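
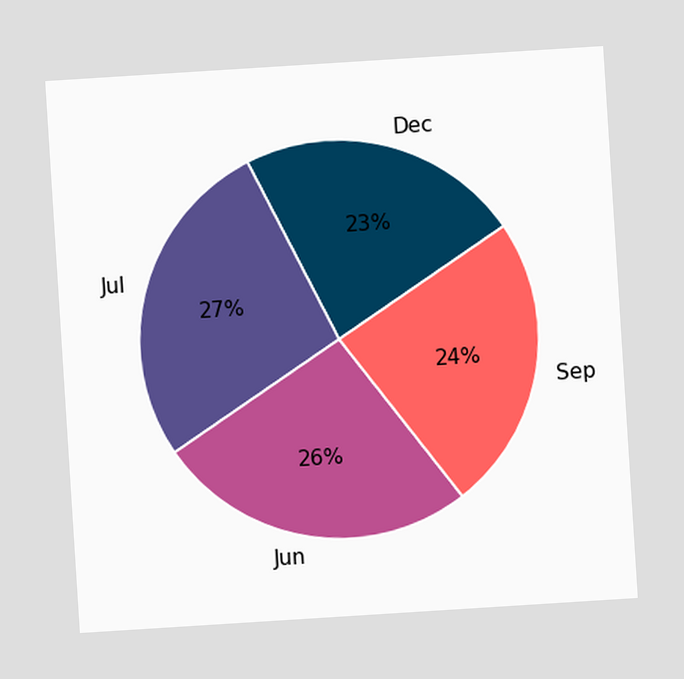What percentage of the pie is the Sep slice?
24%

The chart is tilted about 4° counter-clockwise. The Sep slice takes up 24% of the pie.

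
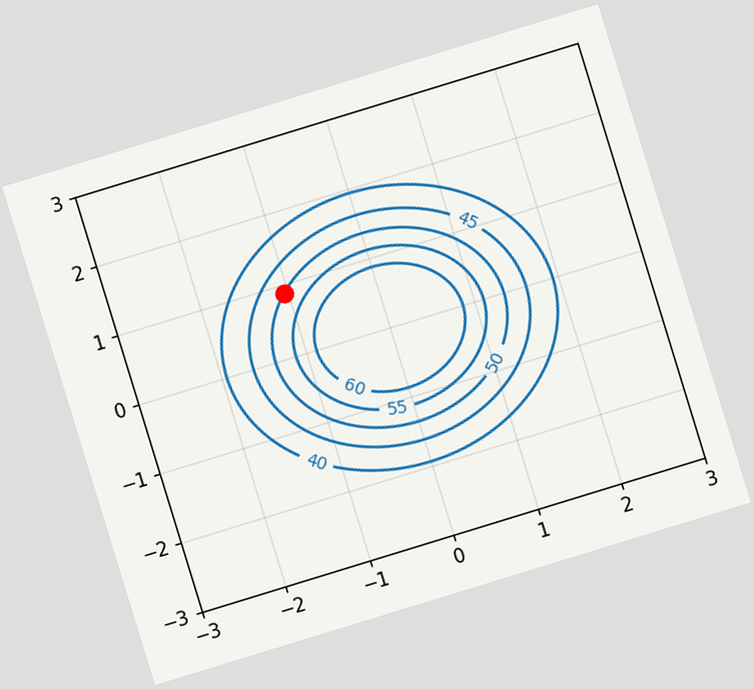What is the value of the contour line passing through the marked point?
50

The chart is tilted about 17° counter-clockwise. The marked point sits on the contour labelled 50.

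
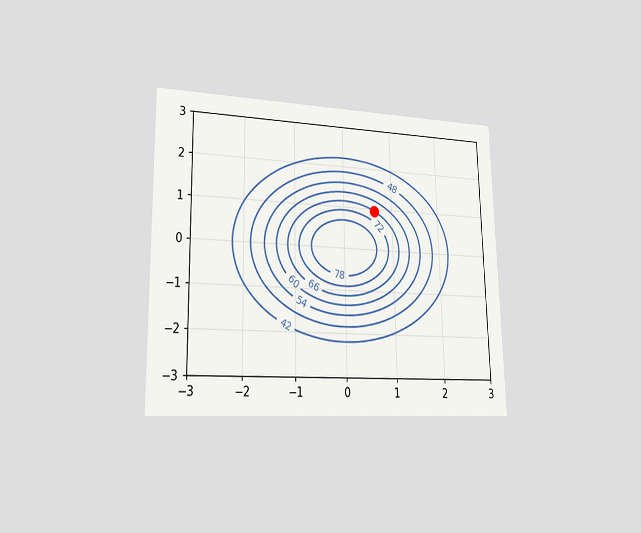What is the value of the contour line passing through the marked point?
The chart is viewed slightly from the left. The marked point sits on the contour labelled 66.

66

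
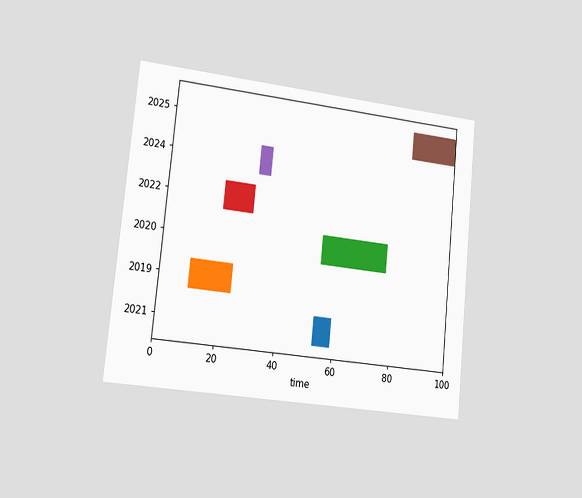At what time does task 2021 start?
53

The chart is tilted about 6° clockwise and viewed slightly from the left. The 2021 bar begins at t=53.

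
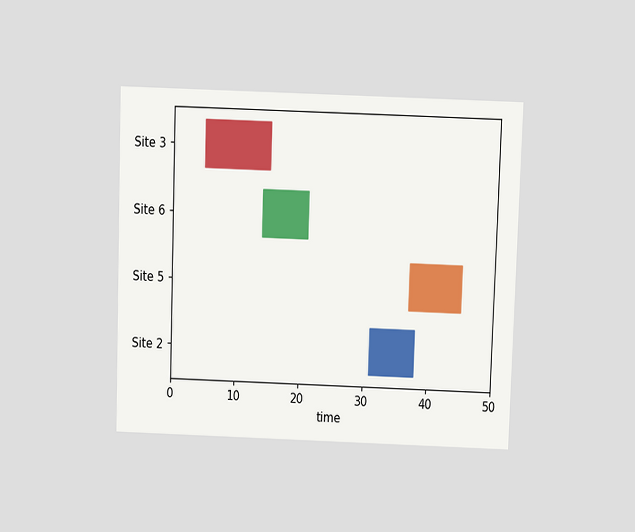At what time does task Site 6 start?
The chart is viewed slightly from above. The Site 6 bar begins at t=14.

14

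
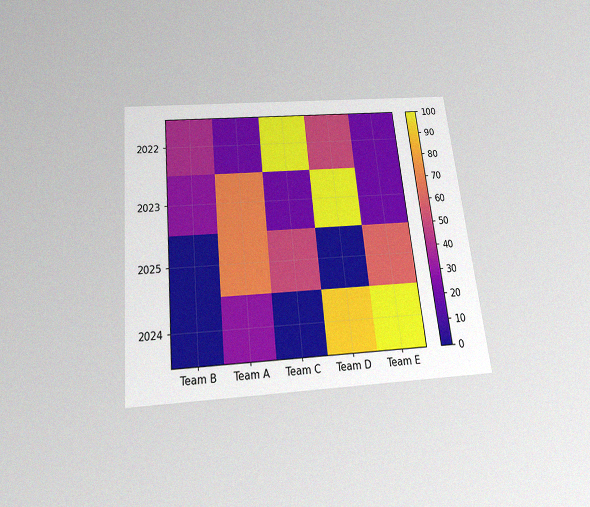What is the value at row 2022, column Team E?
20

The chart is tilted about 6° counter-clockwise and viewed slightly from below, with some photo noise. Matching cell (2022, Team E) against the colorbar gives 20.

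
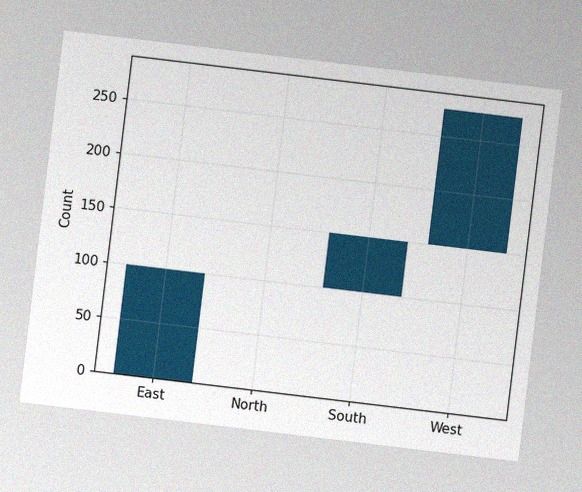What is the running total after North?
100

The chart is tilted about 7° clockwise, with some photo noise. After North the running total reaches 100.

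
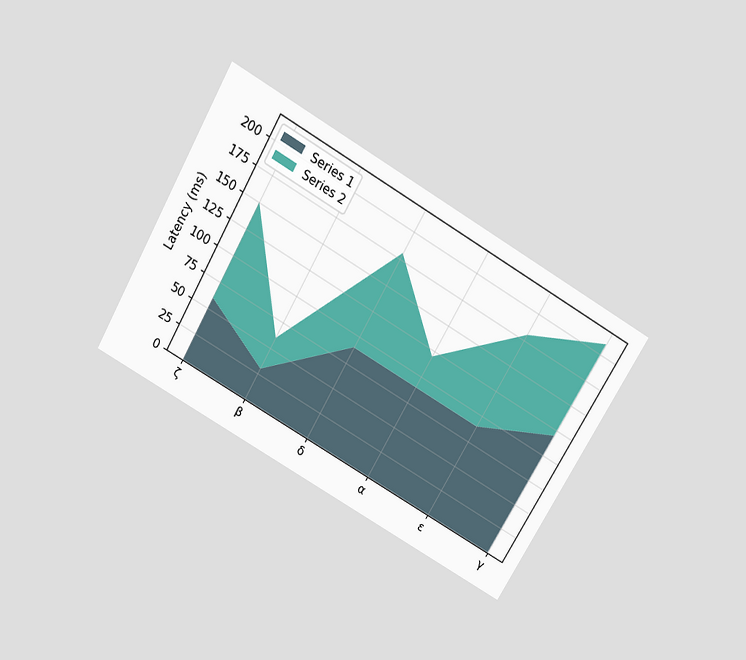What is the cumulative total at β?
60ms

The chart is tilted about 30° clockwise and viewed slightly from above. The stacked total at β reaches 60ms.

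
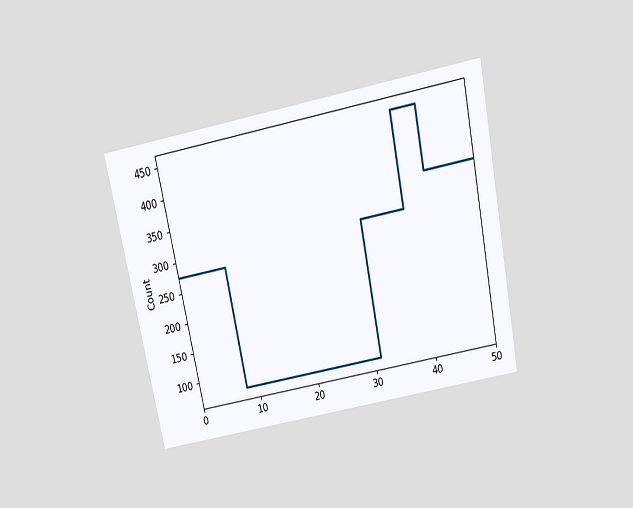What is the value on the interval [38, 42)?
The chart is tilted about 11° counter-clockwise and viewed slightly from above. On [38, 42) the step sits at 450.

450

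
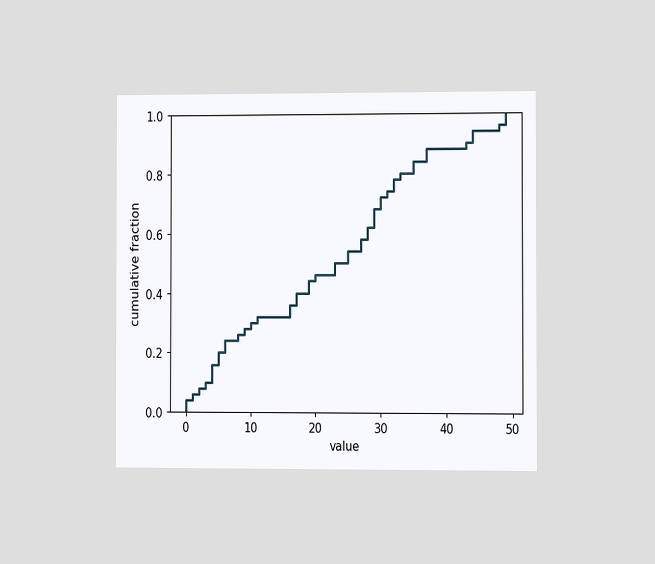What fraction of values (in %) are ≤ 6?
The chart is viewed at a slight angle. At x=6 the ECDF step is at 24%.

24%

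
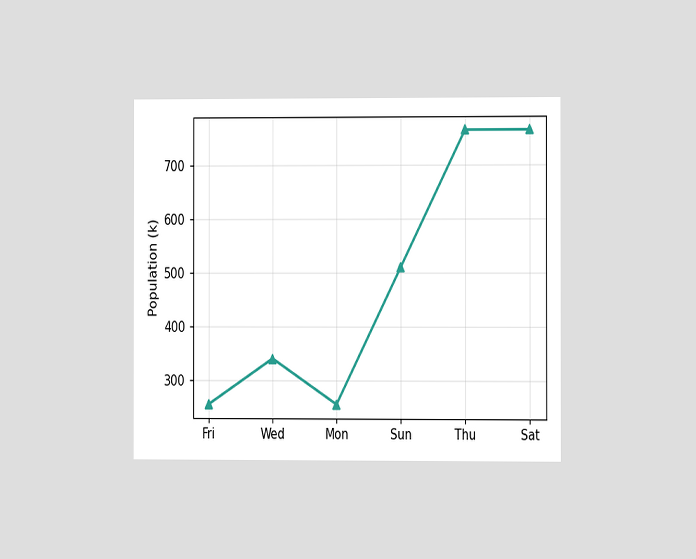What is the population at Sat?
The chart is viewed at a slight angle. At Sat, the line is at 765k.

765k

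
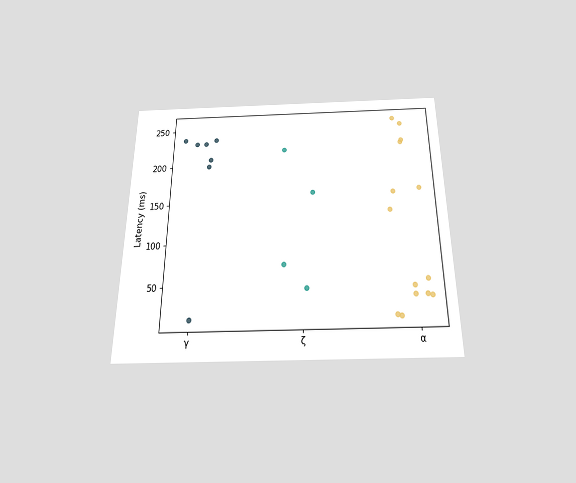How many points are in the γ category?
The chart is viewed slightly from below. Counting the markers in the γ column gives 7.

7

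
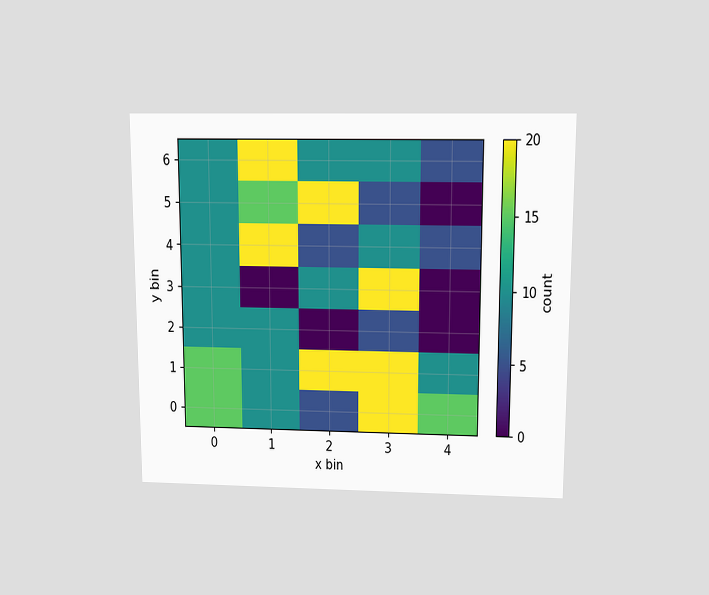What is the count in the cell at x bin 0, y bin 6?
The chart is viewed slightly from above. Matching the cell (0, 6) against the colorbar gives 10.

10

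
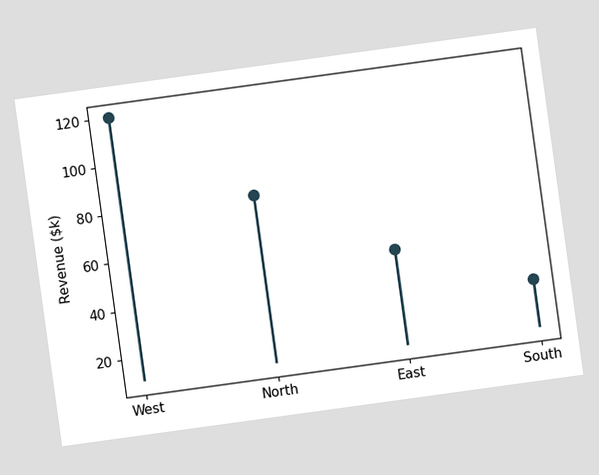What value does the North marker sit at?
$80k

The chart is tilted about 8° counter-clockwise. The North marker sits at $80k.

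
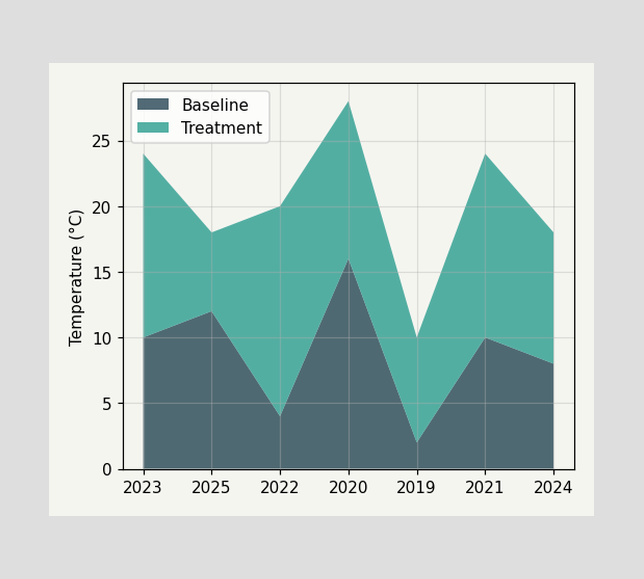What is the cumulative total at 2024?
The stacked total at 2024 reaches 18°C.

18°C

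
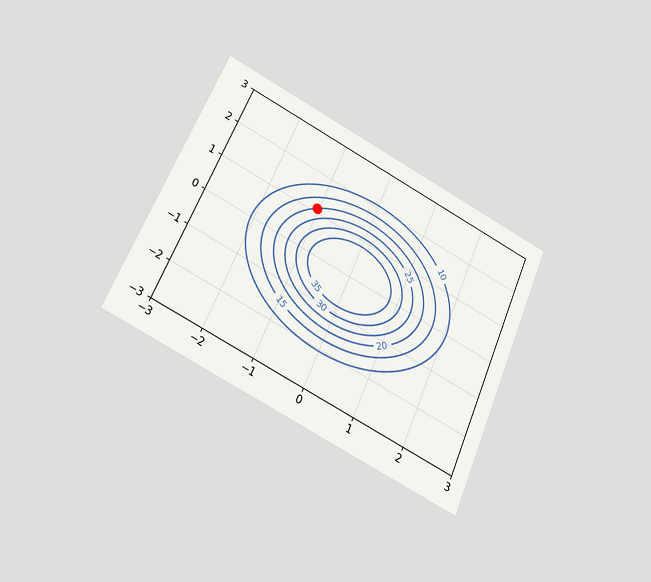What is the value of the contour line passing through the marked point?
20

The chart is tilted about 24° clockwise and viewed slightly from below. The marked point sits on the contour labelled 20.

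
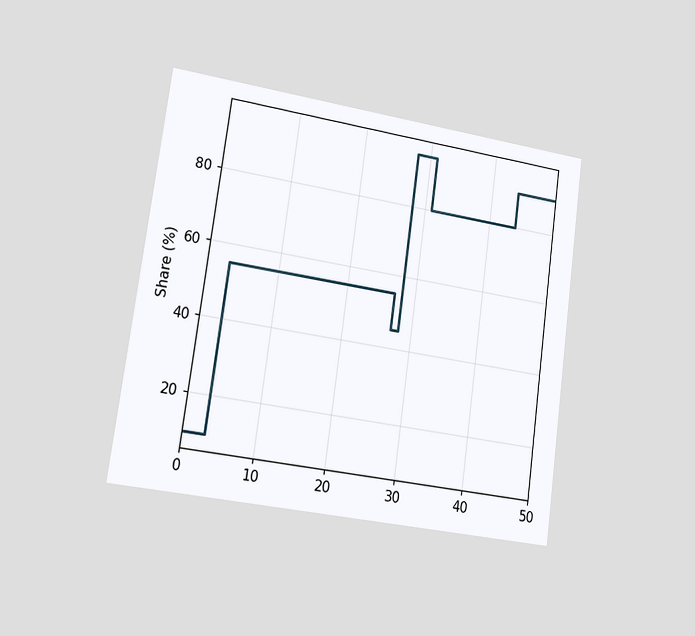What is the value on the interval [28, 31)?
The chart is tilted about 8° clockwise and viewed slightly from the left. On [28, 31) the step sits at 95%.

95%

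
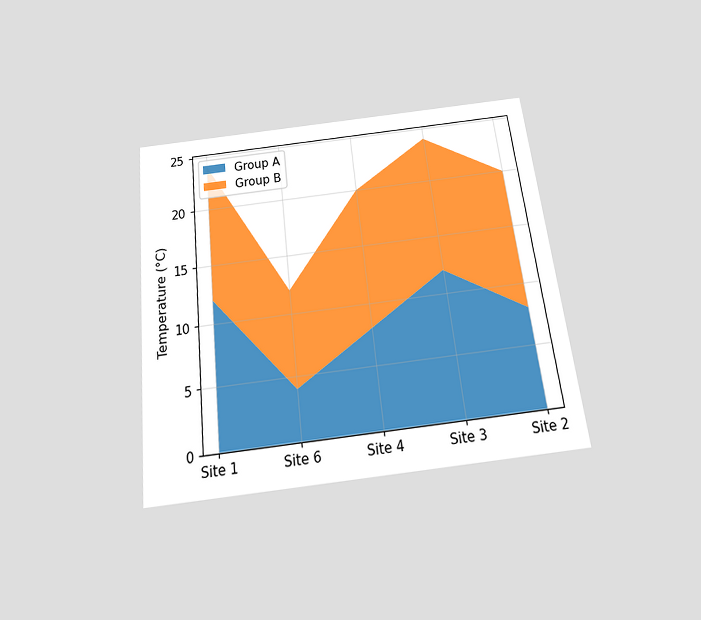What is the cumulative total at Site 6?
12°C

The chart is tilted about 6° counter-clockwise and viewed slightly from below. The stacked total at Site 6 reaches 12°C.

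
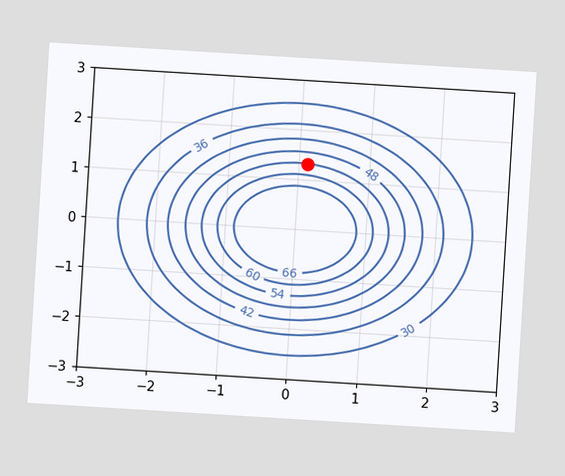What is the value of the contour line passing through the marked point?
54

The chart is tilted about 4° clockwise. The marked point sits on the contour labelled 54.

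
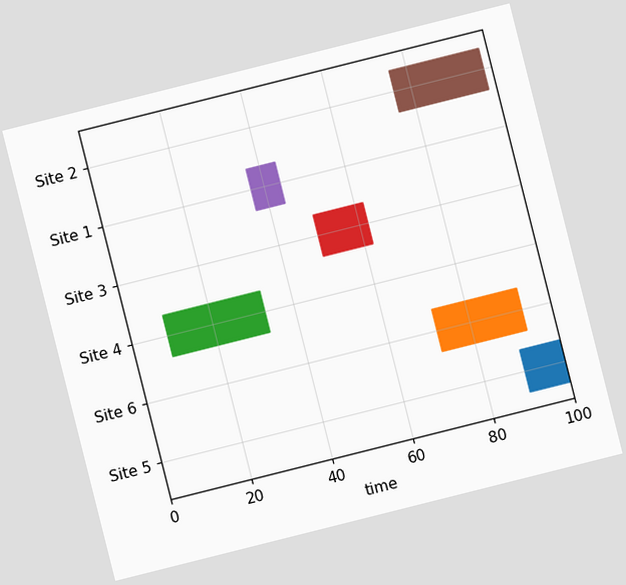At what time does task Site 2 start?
76

The chart is tilted about 14° counter-clockwise. The Site 2 bar begins at t=76.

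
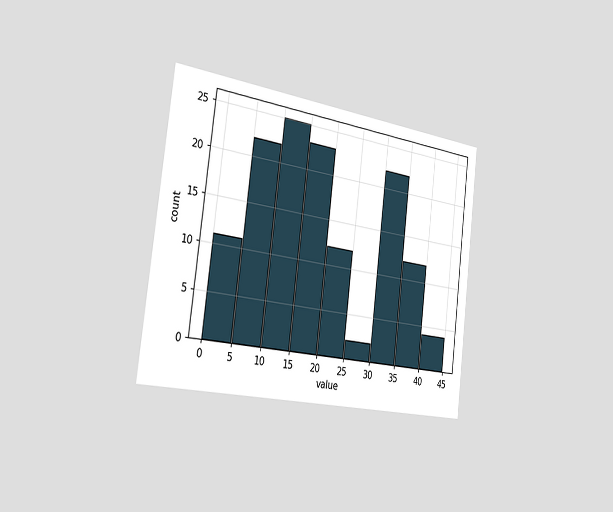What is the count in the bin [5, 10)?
The chart is tilted about 7° clockwise and viewed slightly from the left. The [5, 10) bin has height 22.

22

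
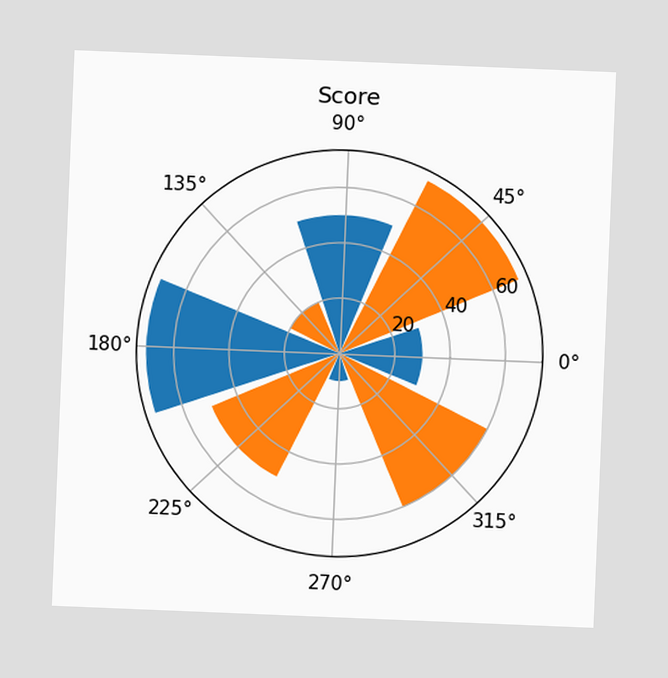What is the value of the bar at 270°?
The chart is tilted about 2° clockwise. The bar at 270° reaches 10 on the radial axis.

10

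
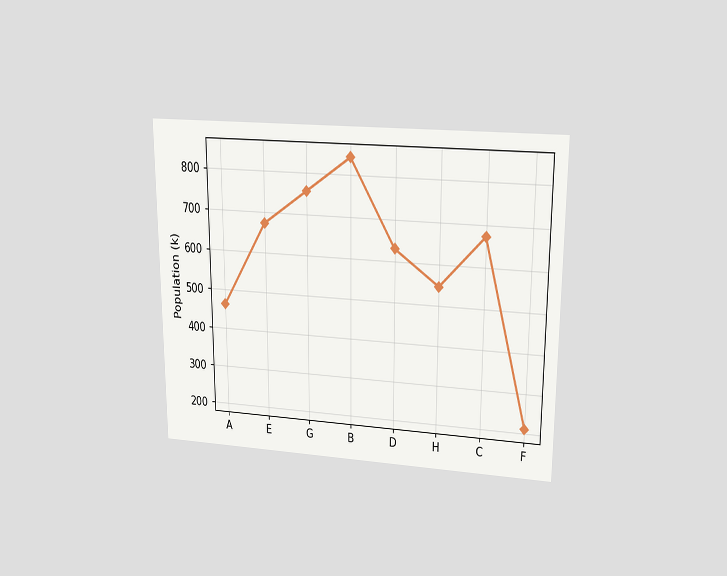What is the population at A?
The chart is viewed at a slight angle. At A, the line is at 462k.

462k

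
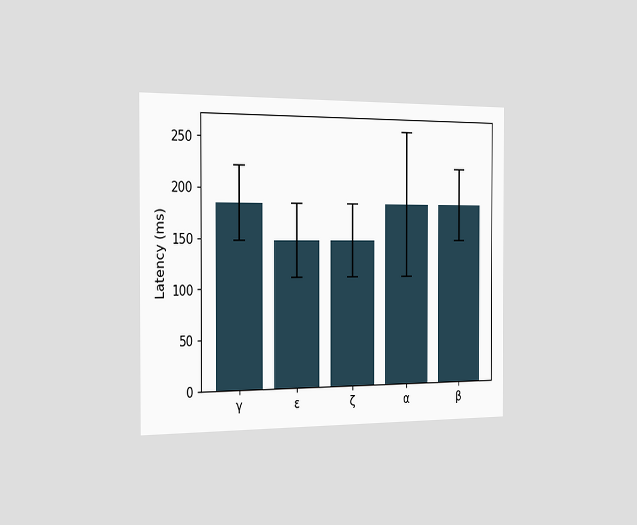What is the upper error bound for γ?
The chart is viewed slightly from the left. The γ bar's upper whisker reaches 222ms.

222ms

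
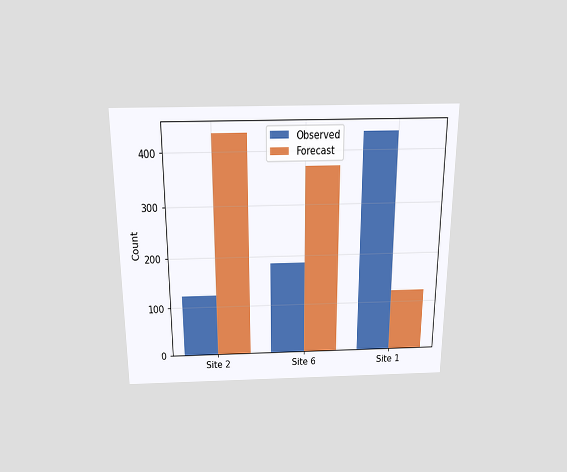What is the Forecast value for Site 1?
124

The chart is viewed slightly from above. The Forecast bar at Site 1 reaches 124 on the y-axis.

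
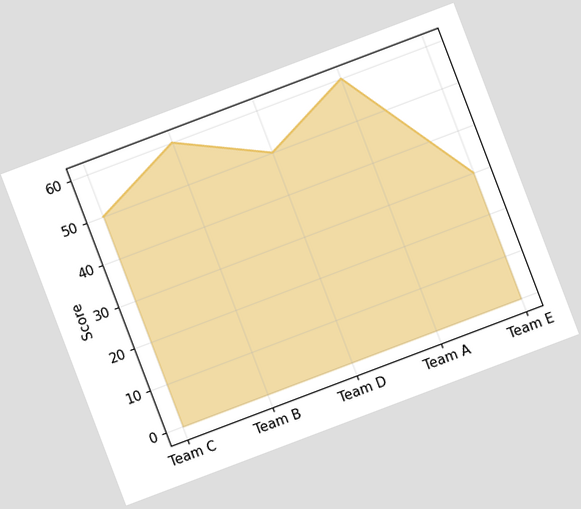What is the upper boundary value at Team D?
50

The chart is tilted about 21° counter-clockwise. At Team D the upper boundary is at 50.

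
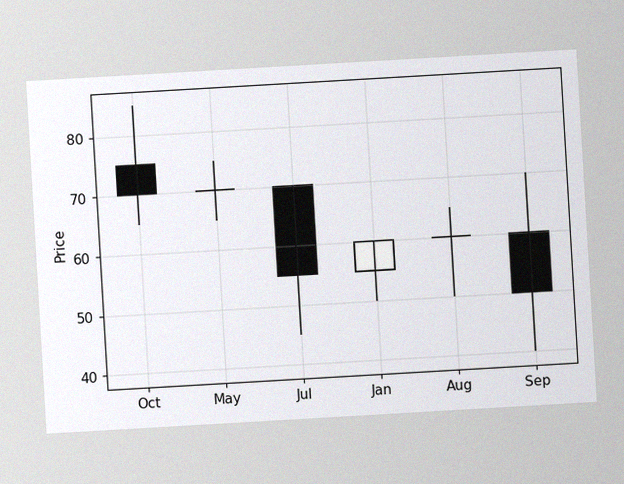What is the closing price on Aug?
The chart is tilted about 3° counter-clockwise, with some photo noise. The Aug candle closes at 60.

60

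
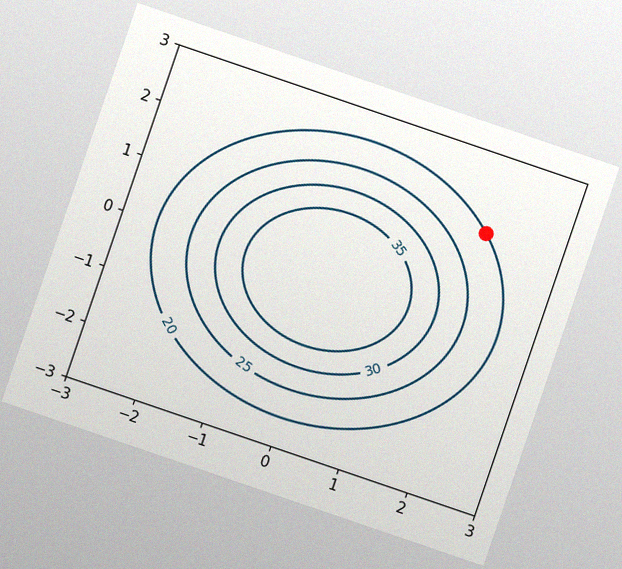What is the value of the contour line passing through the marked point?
The chart is tilted about 19° clockwise, with some photo noise. The marked point sits on the contour labelled 20.

20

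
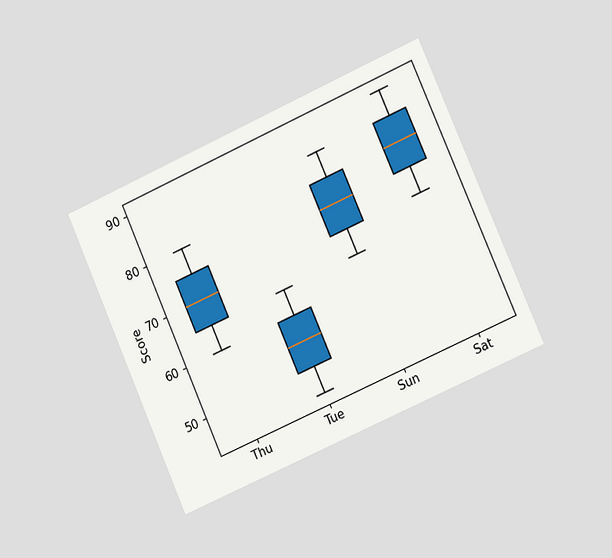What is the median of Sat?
The chart is tilted about 24° counter-clockwise and viewed slightly from the right. The median line in the Sat box sits at 80.

80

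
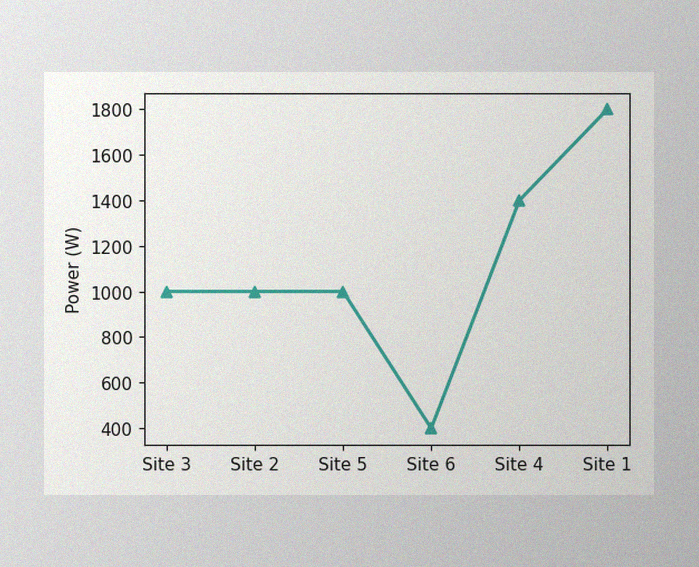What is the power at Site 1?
The image has some photo noise and uneven lighting. At Site 1, the line is at 1800W.

1800W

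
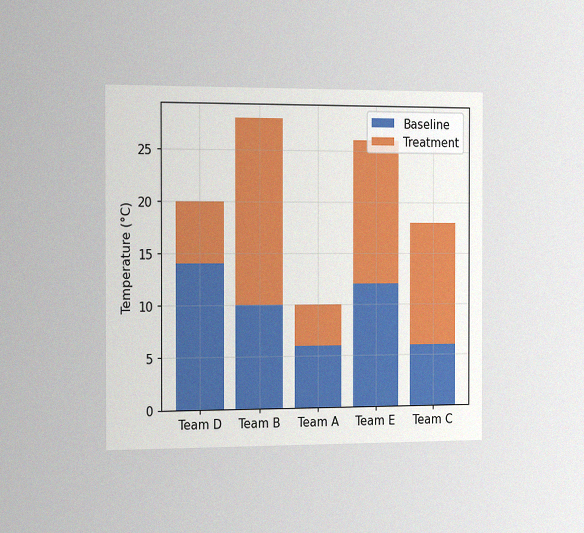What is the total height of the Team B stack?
28°C

The chart is viewed slightly from the left, with some photo noise. The Team B stack's top reaches 28°C on the y-axis.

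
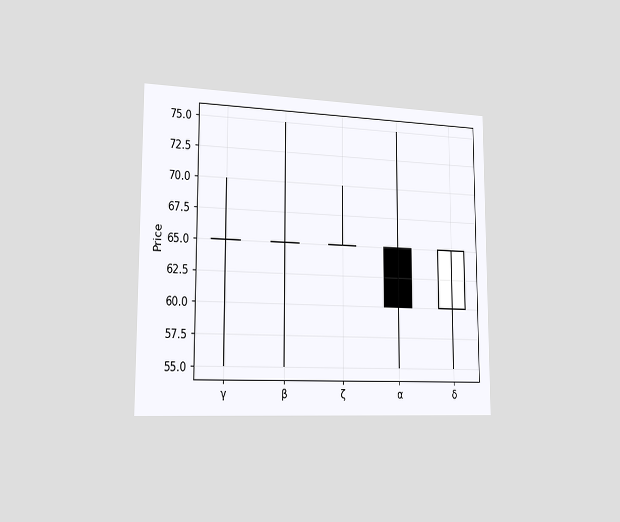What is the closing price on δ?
The chart is viewed slightly from the left. The δ candle closes at 65.

65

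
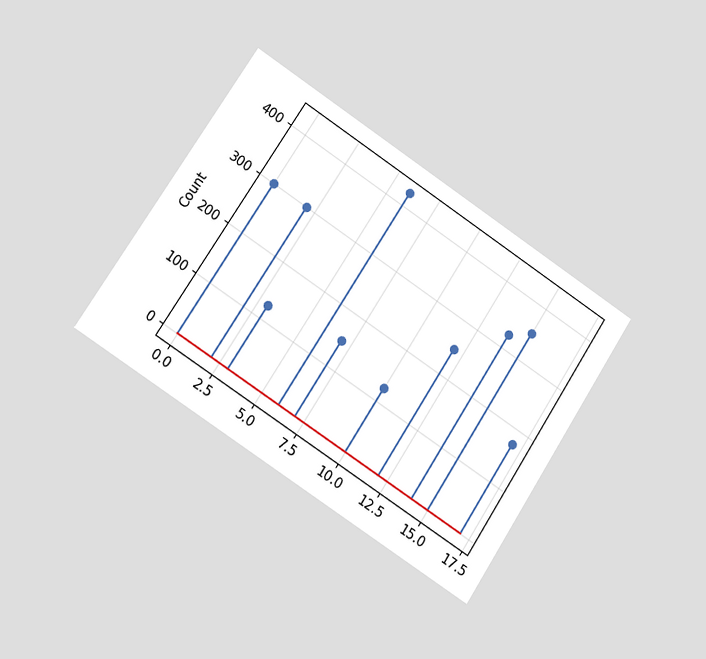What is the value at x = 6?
The chart is tilted about 33° clockwise and viewed at a slight angle. The stem at x=6 reaches 425.

425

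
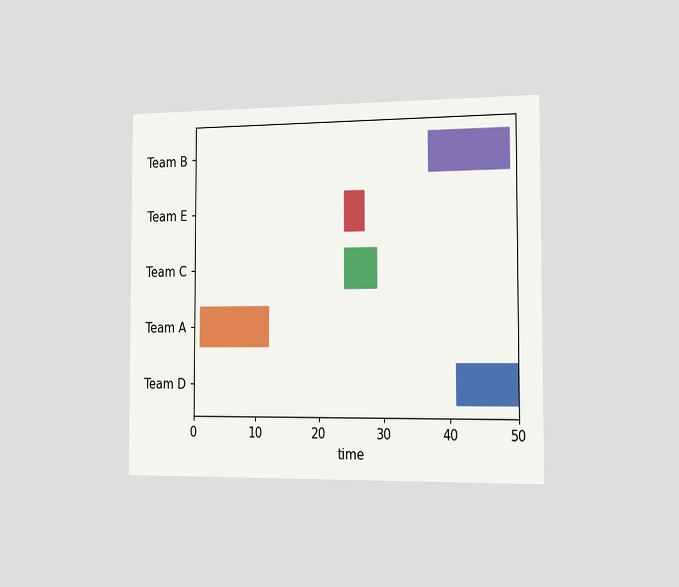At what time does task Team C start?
The chart is viewed slightly from the right. The Team C bar begins at t=24.

24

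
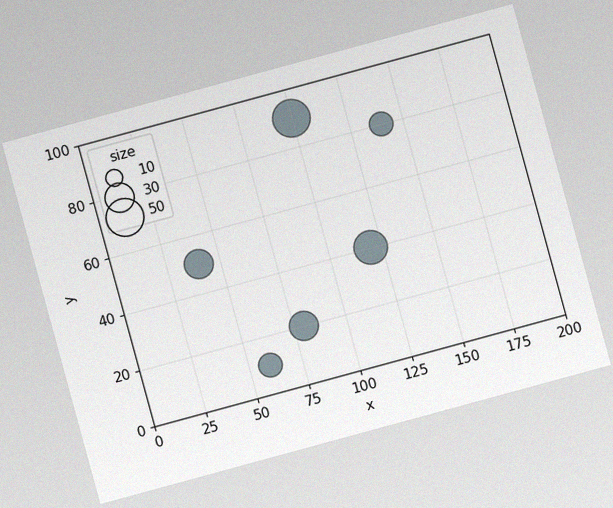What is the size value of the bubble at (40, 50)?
The chart is tilted about 15° counter-clockwise, with some photo noise. Matching the bubble at (40, 50) against the size legend gives 30.

30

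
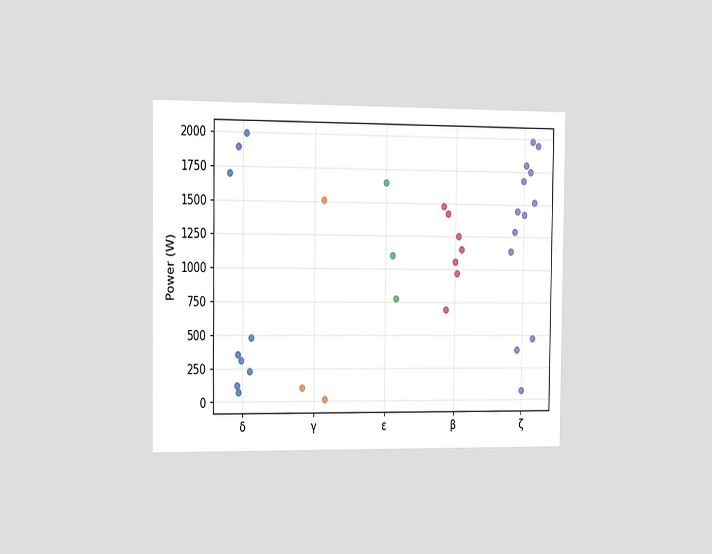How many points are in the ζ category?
The chart is viewed slightly from the left. Counting the markers in the ζ column gives 13.

13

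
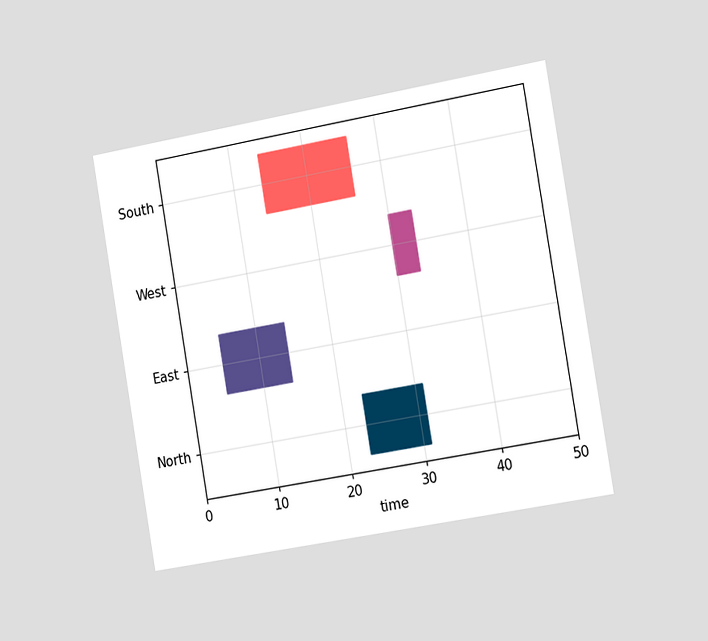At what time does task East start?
5

The chart is tilted about 10° counter-clockwise and viewed slightly from the right. The East bar begins at t=5.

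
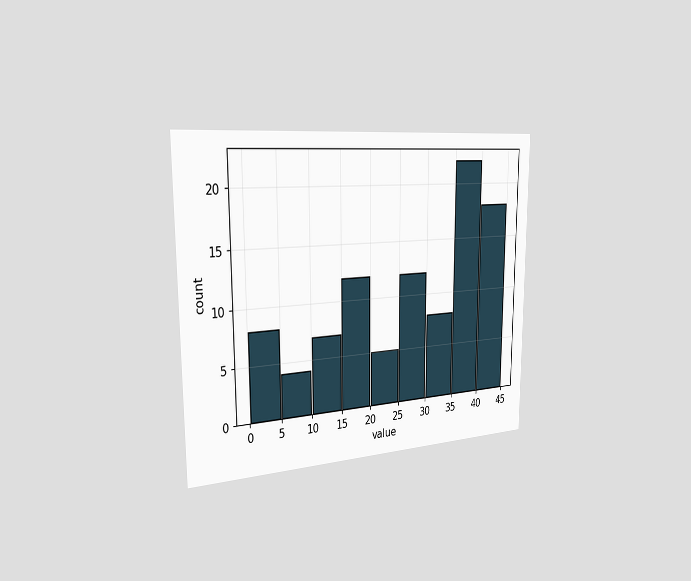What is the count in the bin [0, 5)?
The chart is viewed slightly from the left. The [0, 5) bin has height 8.

8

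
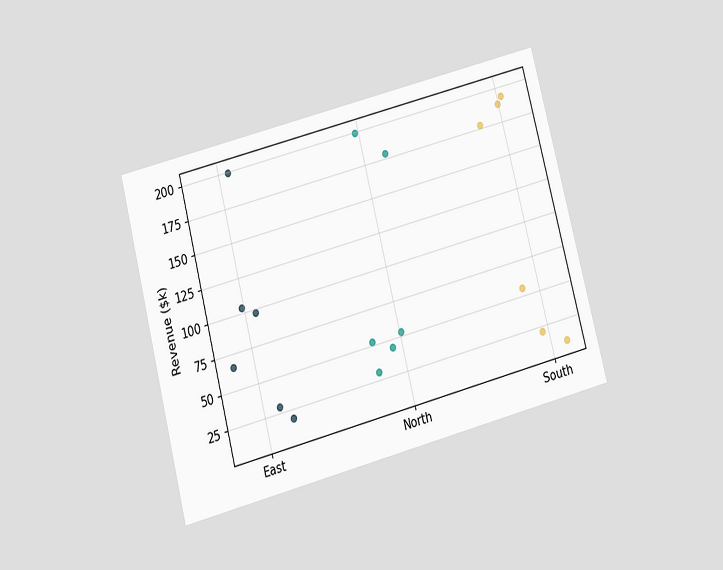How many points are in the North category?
The chart is tilted about 15° counter-clockwise and viewed at a slight angle. Counting the markers in the North column gives 6.

6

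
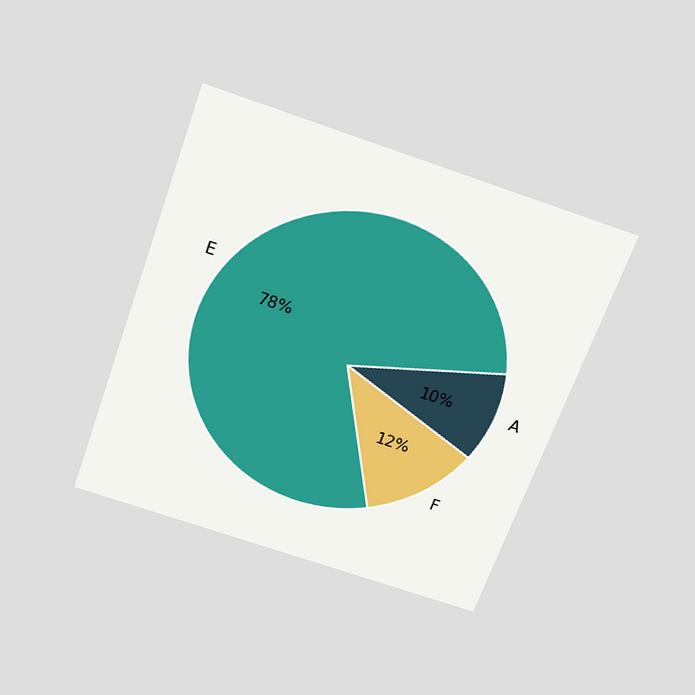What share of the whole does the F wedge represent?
The chart is tilted about 19° clockwise and viewed slightly from above. The F slice takes up 12% of the pie.

12%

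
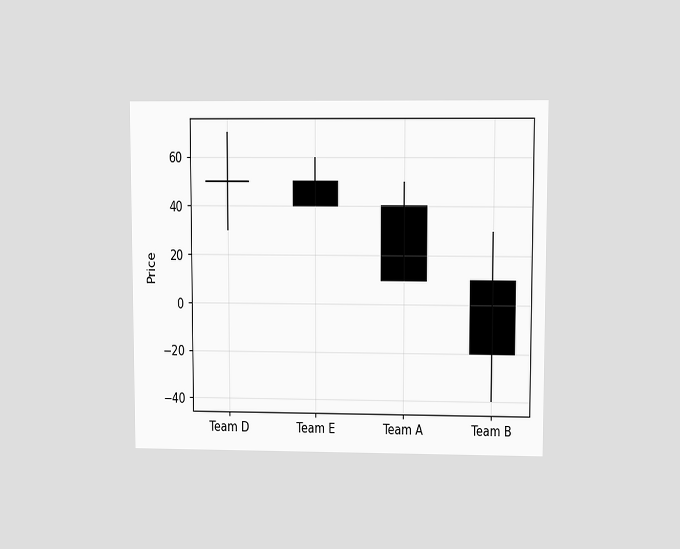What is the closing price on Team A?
10

The chart is viewed at a slight angle. The Team A candle closes at 10.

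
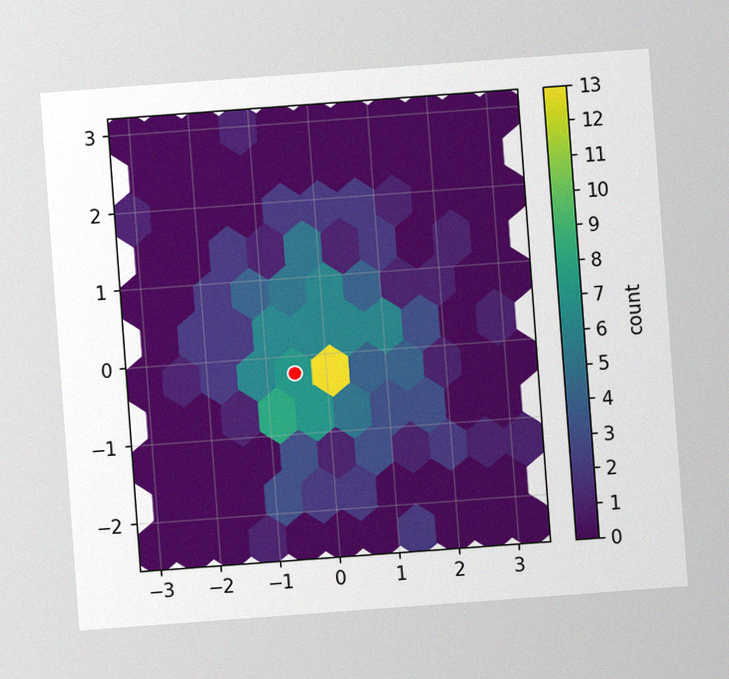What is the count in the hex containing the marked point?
The chart is tilted about 4° counter-clockwise, with some photo noise. The marked hex reads 7 on the colorbar.

7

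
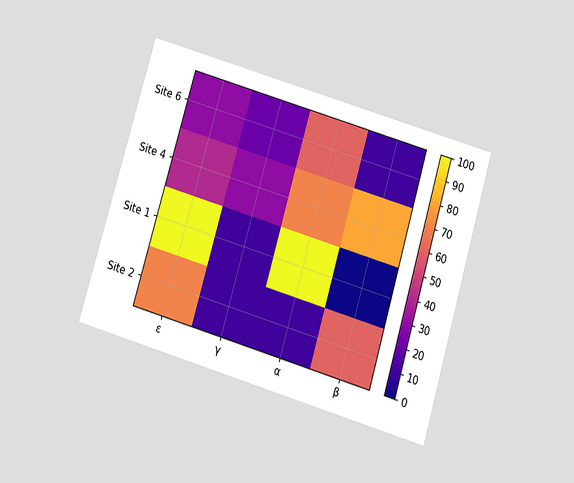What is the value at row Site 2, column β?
60

The chart is tilted about 17° clockwise and viewed slightly from below. Matching cell (Site 2, β) against the colorbar gives 60.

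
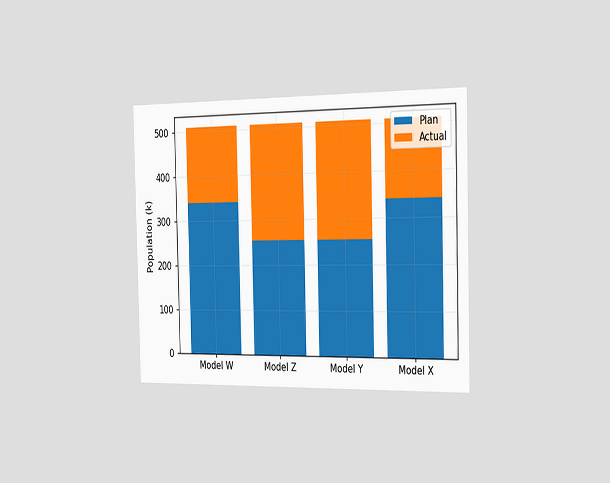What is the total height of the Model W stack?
510k

The chart is viewed slightly from the right. The Model W stack's top reaches 510k on the y-axis.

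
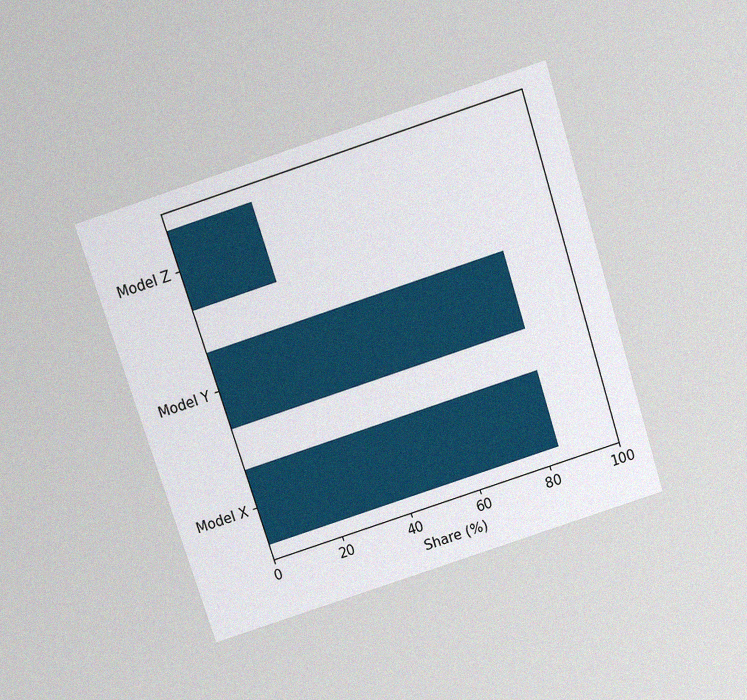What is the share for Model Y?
The chart is tilted about 18° counter-clockwise and viewed slightly from above, with some photo noise. Reading along the chart's x-axis, the Model Y bar reaches 84%.

84%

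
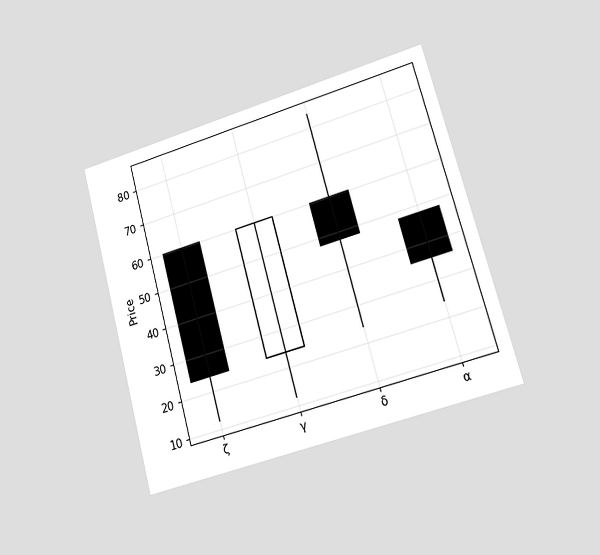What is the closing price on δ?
The chart is tilted about 15° counter-clockwise and viewed slightly from the right. The δ candle closes at 48.

48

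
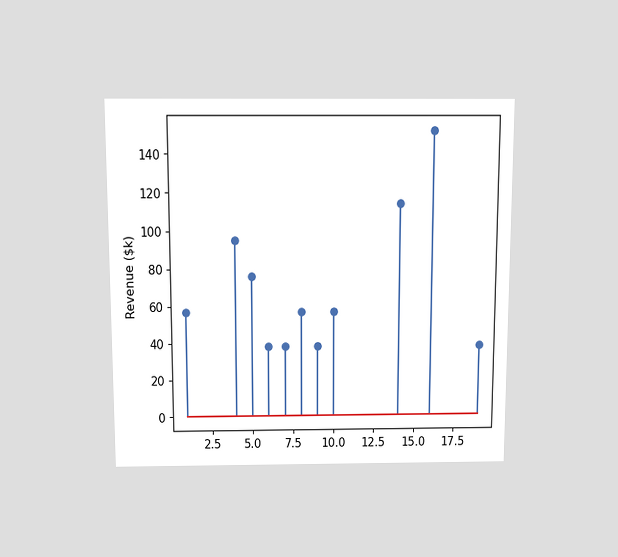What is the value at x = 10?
The chart is viewed slightly from above. The stem at x=10 reaches $57k.

$57k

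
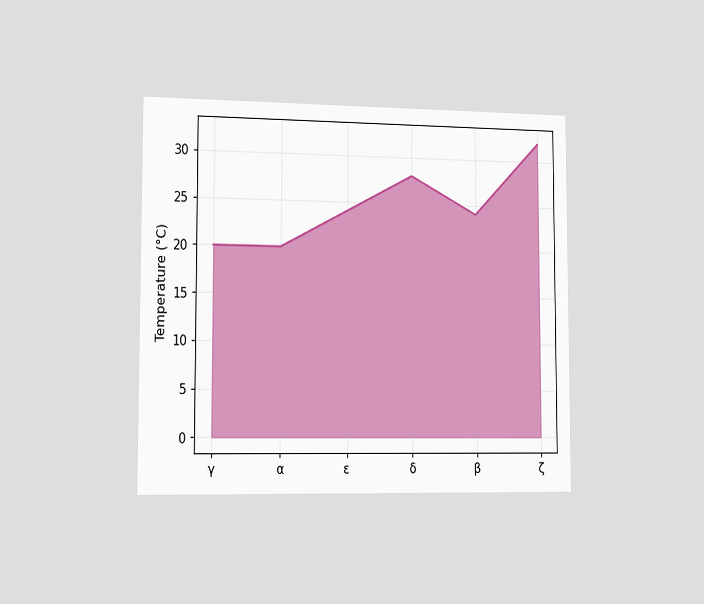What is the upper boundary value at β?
The chart is viewed slightly from the left. At β the upper boundary is at 24°C.

24°C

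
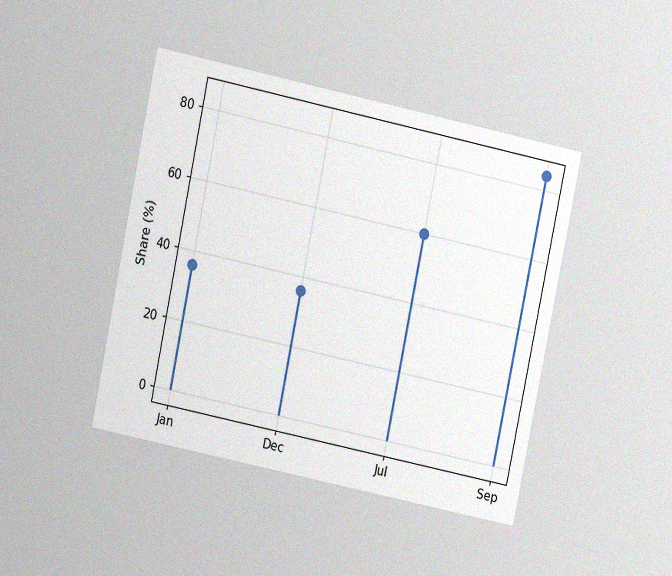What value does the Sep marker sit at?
The chart is tilted about 12° clockwise and viewed at a slight angle, with some photo noise. The Sep marker sits at 84%.

84%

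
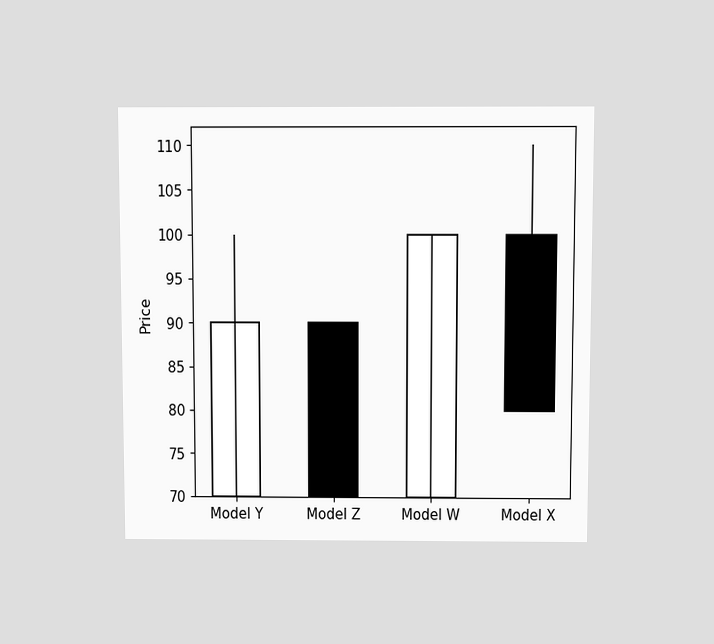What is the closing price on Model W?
The chart is viewed slightly from above. The Model W candle closes at 100.

100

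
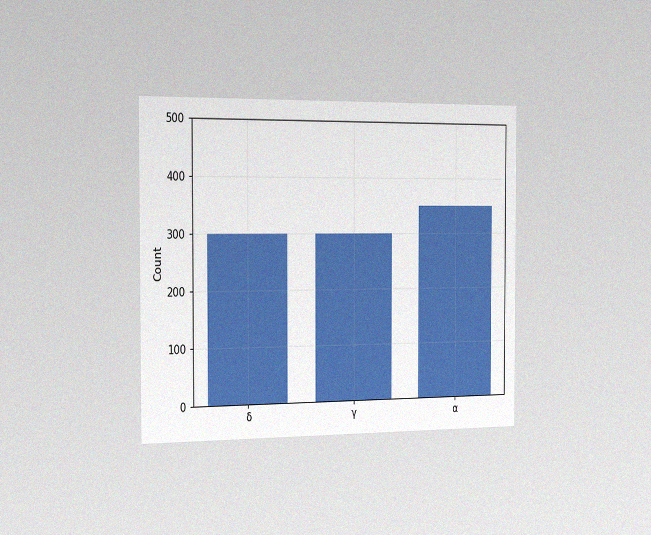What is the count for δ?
The chart is viewed slightly from the left, with some photo noise. Reading along the chart's y-axis, the δ bar reaches 300.

300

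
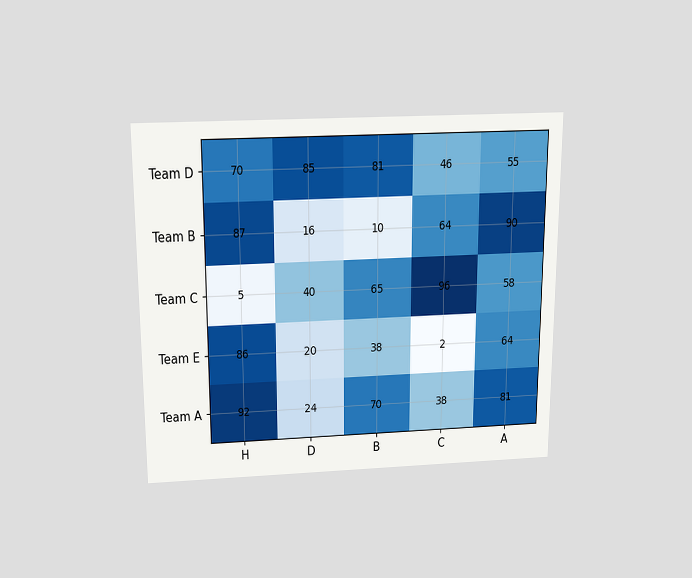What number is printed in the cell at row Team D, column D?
The chart is viewed slightly from above. The (Team D, D) cell reads 85.

85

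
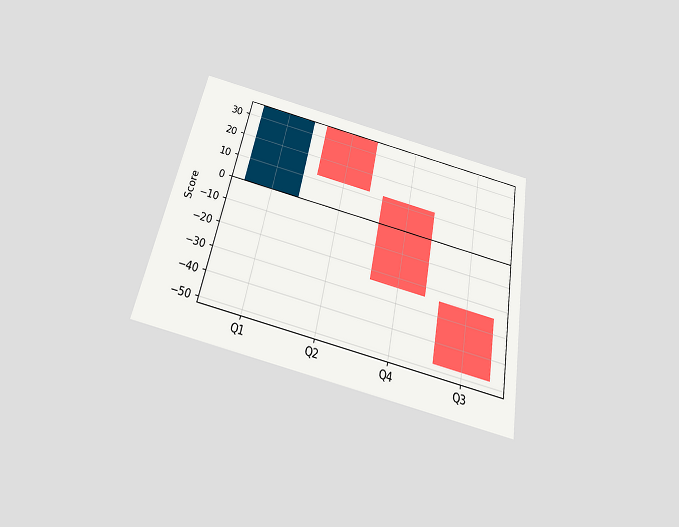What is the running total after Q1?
The chart is tilted about 11° clockwise and viewed slightly from below. After Q1 the running total reaches 36.

36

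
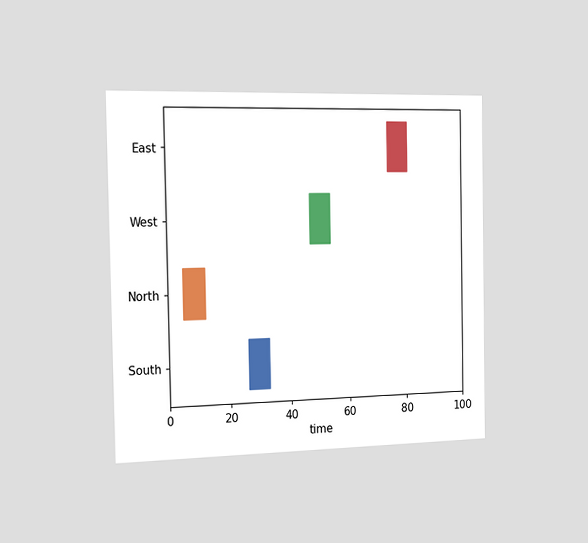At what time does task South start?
The chart is viewed slightly from the left. The South bar begins at t=26.

26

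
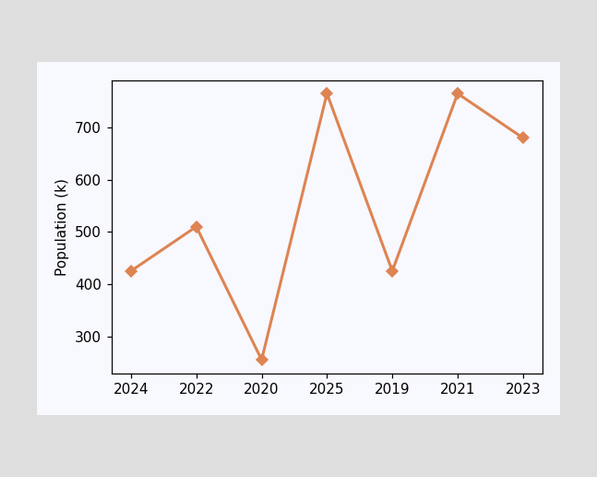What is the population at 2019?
At 2019, the line is at 425k.

425k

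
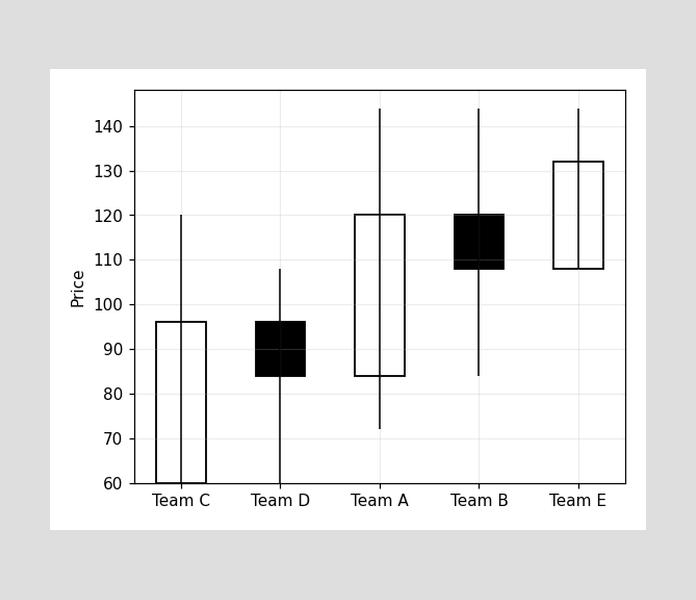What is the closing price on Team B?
108

The Team B candle closes at 108.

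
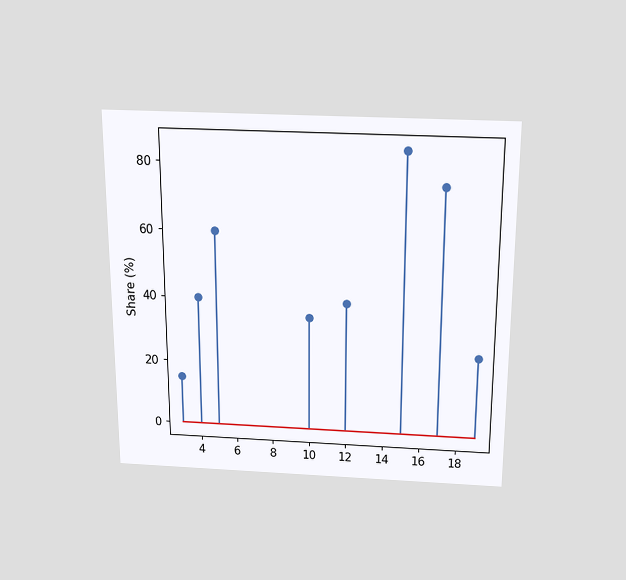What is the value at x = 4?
40%

The chart is viewed slightly from above. The stem at x=4 reaches 40%.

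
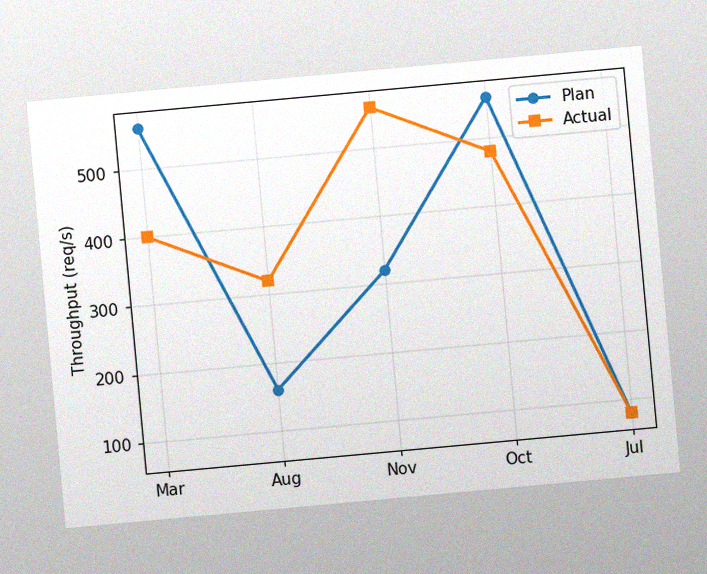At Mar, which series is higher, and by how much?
The chart is tilted about 5° counter-clockwise, with some photo noise. At Mar, Plan sits above the other line by 160req/s.

Plan, by 160req/s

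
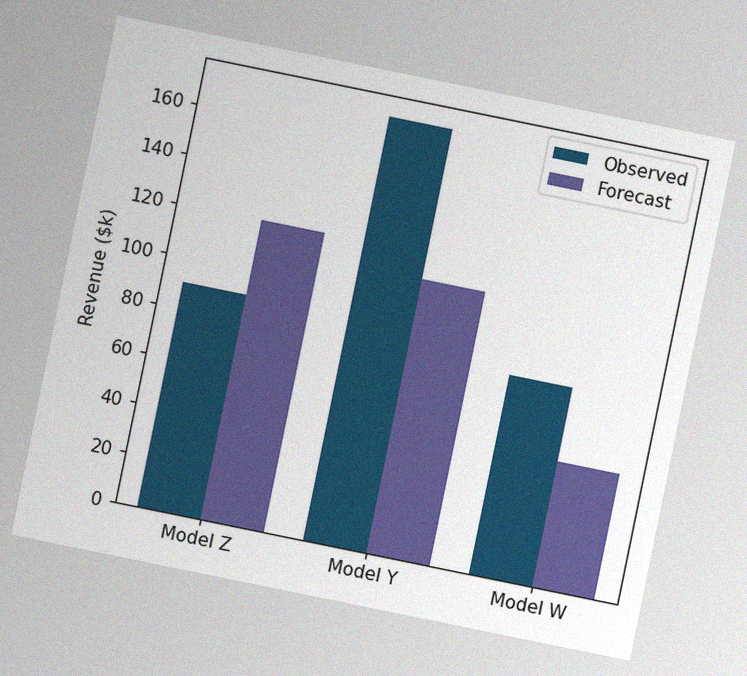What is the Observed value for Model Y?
The chart is tilted about 12° clockwise, with some photo noise. The Observed bar at Model Y reaches $170k on the y-axis.

$170k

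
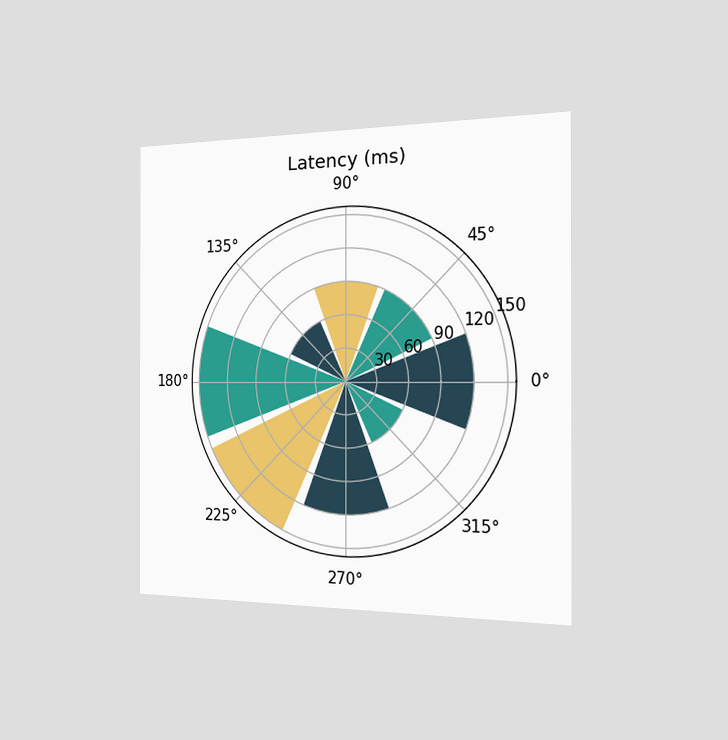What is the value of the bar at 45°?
90ms

The chart is viewed slightly from the right. The bar at 45° reaches 90ms on the radial axis.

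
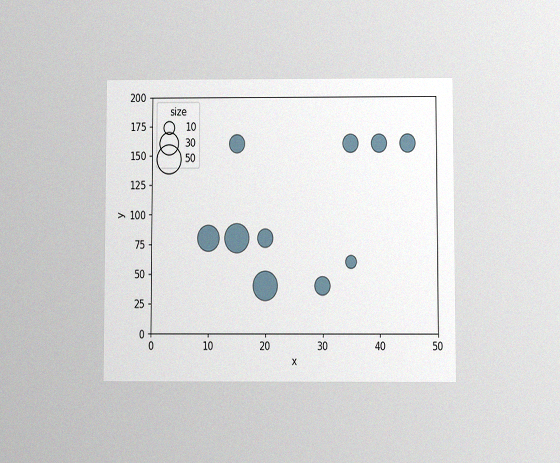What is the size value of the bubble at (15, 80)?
50

The chart is viewed at a slight angle, with some photo noise. Matching the bubble at (15, 80) against the size legend gives 50.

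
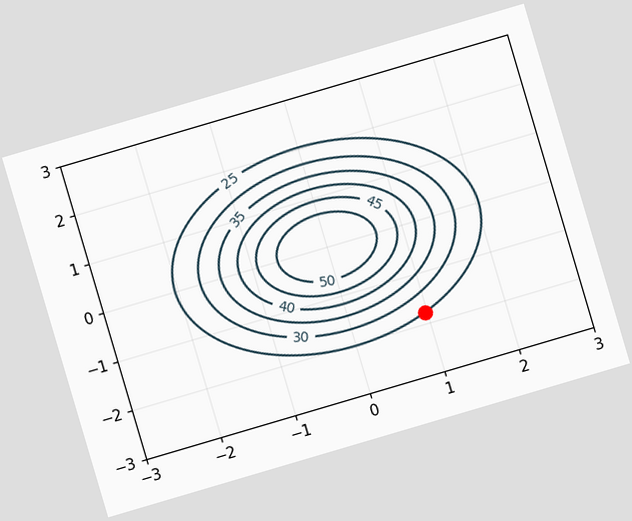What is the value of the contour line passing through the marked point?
25

The chart is tilted about 16° counter-clockwise. The marked point sits on the contour labelled 25.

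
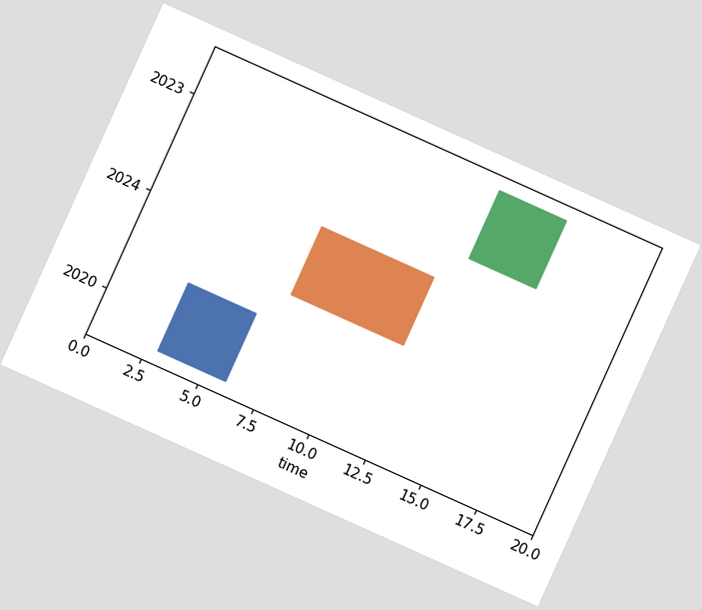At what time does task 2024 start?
The chart is tilted about 24° clockwise. The 2024 bar begins at t=7.

7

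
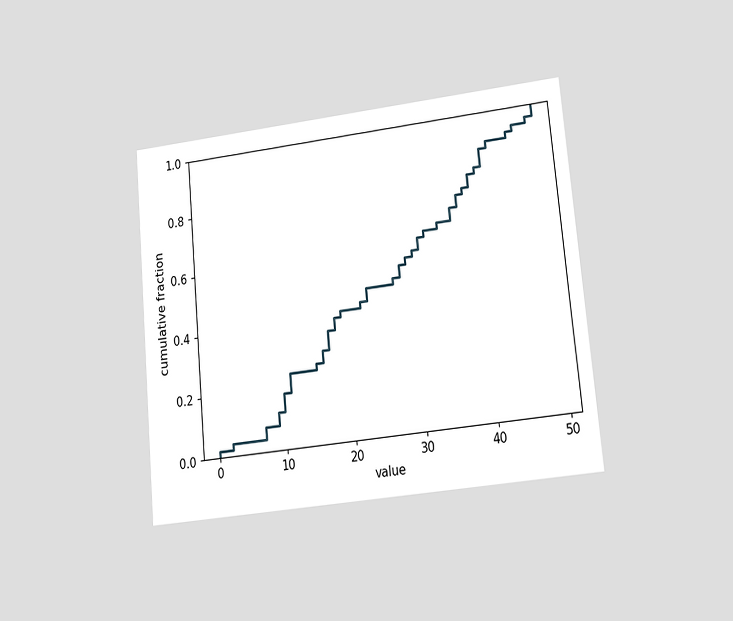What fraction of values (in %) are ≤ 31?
The chart is tilted about 5° counter-clockwise and viewed at a slight angle. At x=31 the ECDF step is at 62%.

62%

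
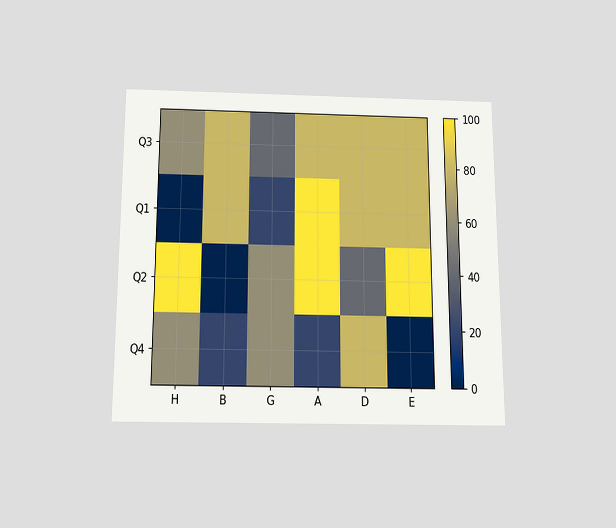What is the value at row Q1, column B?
The chart is viewed slightly from below. Matching cell (Q1, B) against the colorbar gives 80.

80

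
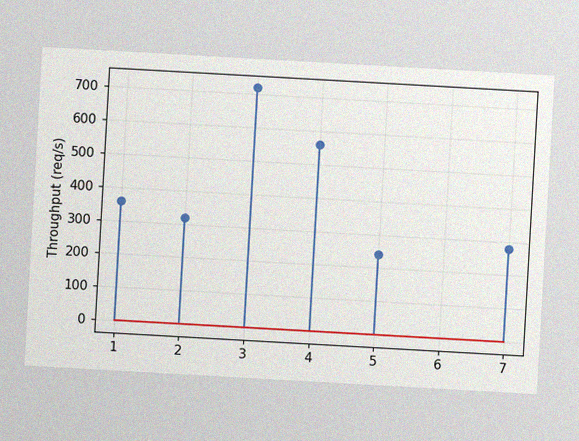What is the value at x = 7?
280req/s

The chart is tilted about 3° clockwise, with some photo noise. The stem at x=7 reaches 280req/s.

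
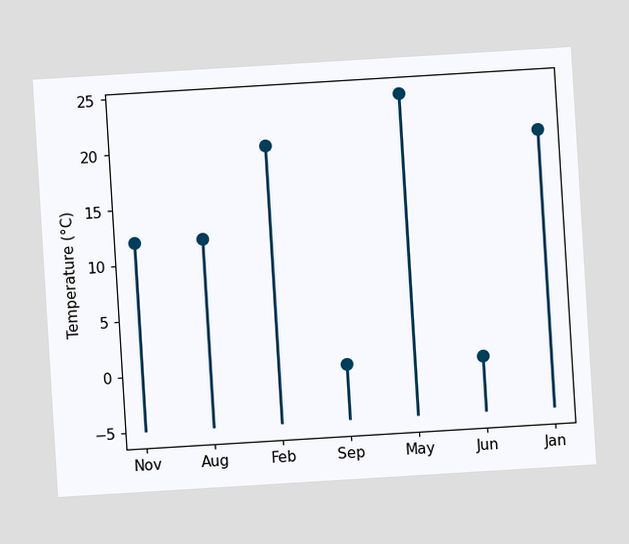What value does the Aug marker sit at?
12°C

The chart is tilted about 3° counter-clockwise. The Aug marker sits at 12°C.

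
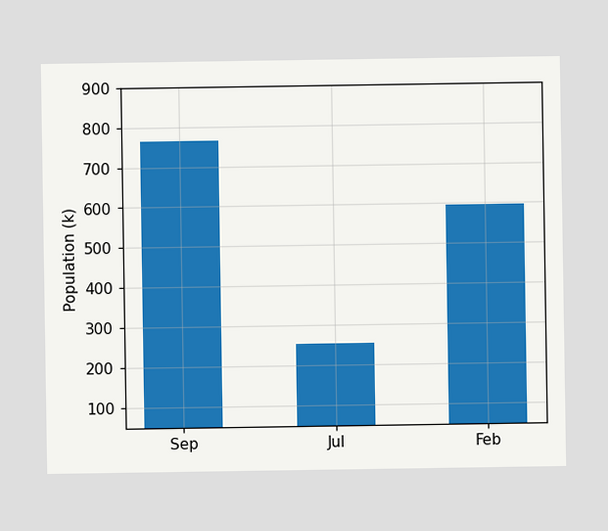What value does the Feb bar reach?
595k

Reading along the chart's y-axis, the Feb bar reaches 595k.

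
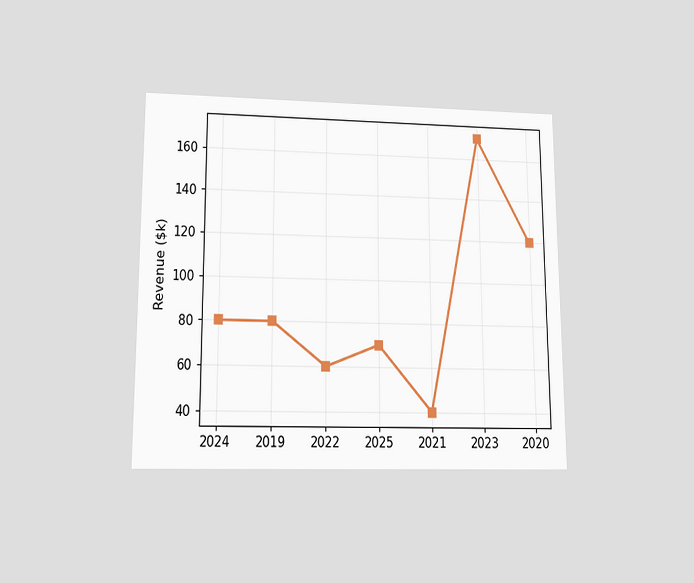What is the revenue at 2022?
$60k

The chart is viewed slightly from below. At 2022, the line is at $60k.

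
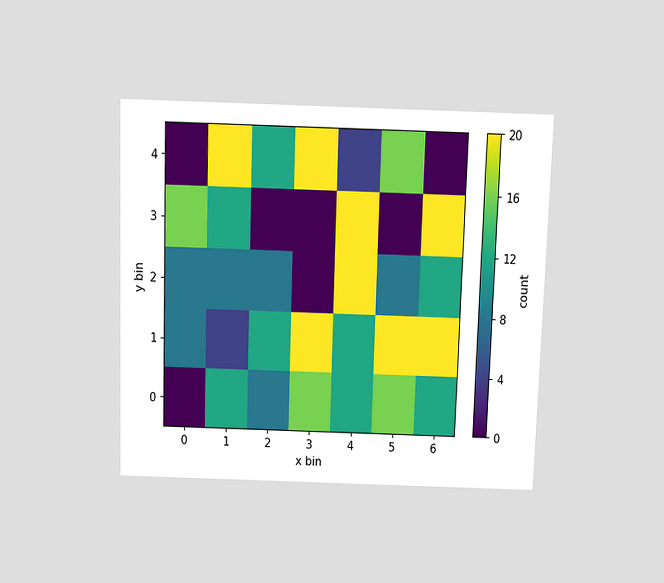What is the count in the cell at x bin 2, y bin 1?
12

The chart is viewed slightly from above. Matching the cell (2, 1) against the colorbar gives 12.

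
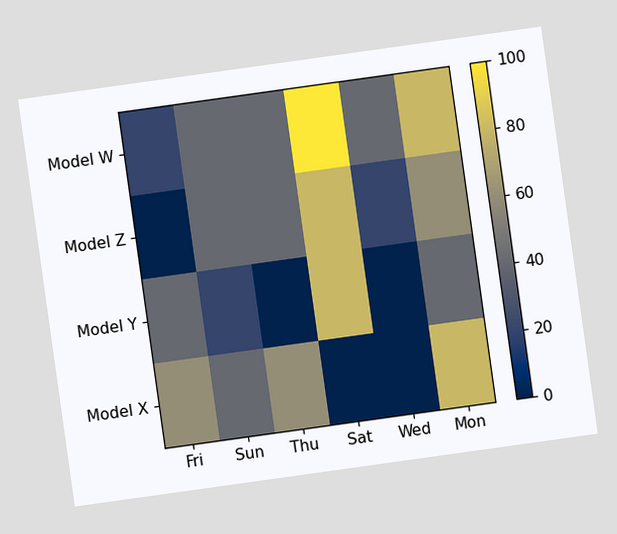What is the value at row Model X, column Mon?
The chart is tilted about 8° counter-clockwise. Matching cell (Model X, Mon) against the colorbar gives 80.

80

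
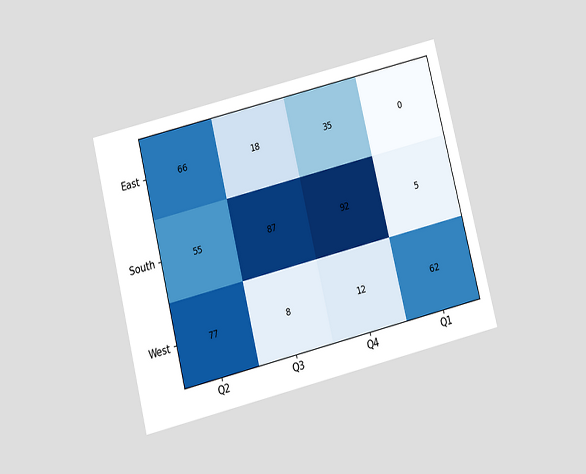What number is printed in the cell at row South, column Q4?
92

The chart is tilted about 14° counter-clockwise and viewed slightly from below. The (South, Q4) cell reads 92.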